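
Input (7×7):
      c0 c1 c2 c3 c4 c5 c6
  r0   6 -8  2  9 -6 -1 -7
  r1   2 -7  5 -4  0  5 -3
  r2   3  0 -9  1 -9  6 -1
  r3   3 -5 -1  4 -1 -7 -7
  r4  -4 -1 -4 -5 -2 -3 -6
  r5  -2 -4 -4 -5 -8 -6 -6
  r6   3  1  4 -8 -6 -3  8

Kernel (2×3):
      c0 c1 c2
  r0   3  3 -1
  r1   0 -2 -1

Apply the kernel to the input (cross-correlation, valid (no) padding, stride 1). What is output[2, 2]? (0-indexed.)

The receptive field on the input at this output position is [-9 1 -9 / -1 4 -1]. Elementwise product with the kernel and sum: -9·3 + 1·3 + -9·-1 + 4·-2 + -1·-1.

-22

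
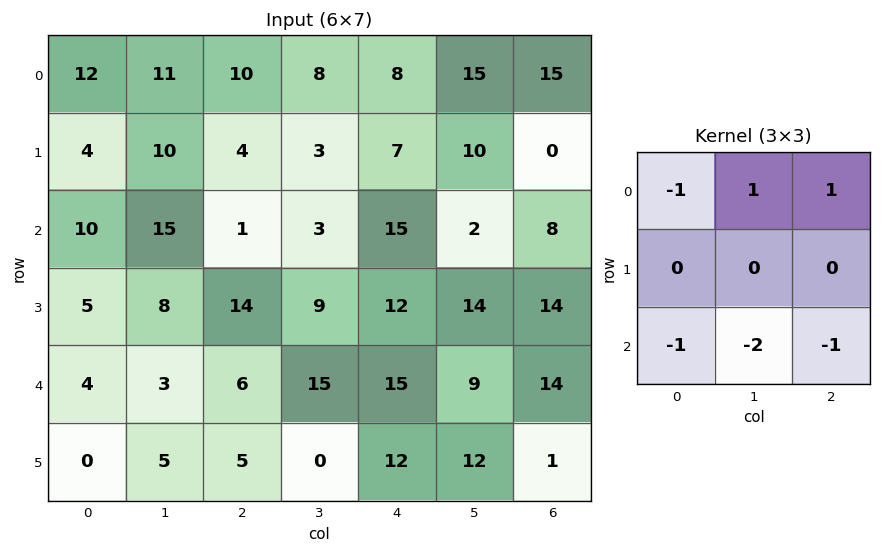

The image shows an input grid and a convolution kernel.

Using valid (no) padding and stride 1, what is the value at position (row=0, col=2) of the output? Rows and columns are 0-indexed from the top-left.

-16

The receptive field on the input at this output position is [10 8 8 / 4 3 7 / 1 3 15]. Elementwise product with the kernel and sum: 10·-1 + 8·1 + 8·1 + 1·-1 + 3·-2 + 15·-1.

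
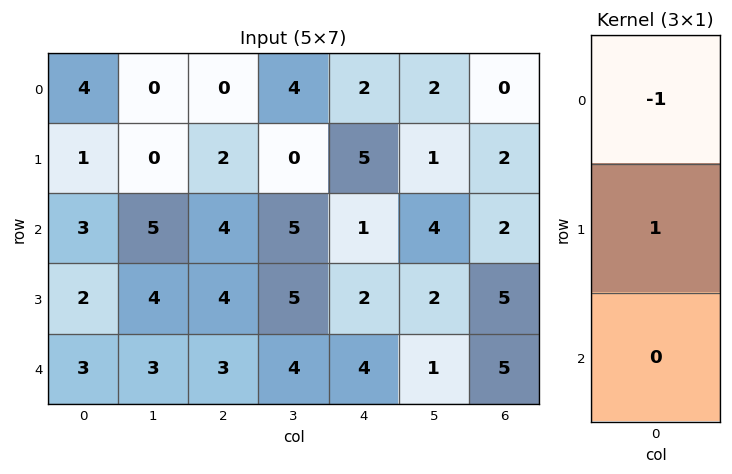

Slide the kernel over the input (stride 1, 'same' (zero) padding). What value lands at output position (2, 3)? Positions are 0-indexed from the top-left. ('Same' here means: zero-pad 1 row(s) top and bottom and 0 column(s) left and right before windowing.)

5

The receptive field on the zero-padded input at this output position is [0 / 5 / 5]. Elementwise product with the kernel and sum: 0·-1 + 5·1.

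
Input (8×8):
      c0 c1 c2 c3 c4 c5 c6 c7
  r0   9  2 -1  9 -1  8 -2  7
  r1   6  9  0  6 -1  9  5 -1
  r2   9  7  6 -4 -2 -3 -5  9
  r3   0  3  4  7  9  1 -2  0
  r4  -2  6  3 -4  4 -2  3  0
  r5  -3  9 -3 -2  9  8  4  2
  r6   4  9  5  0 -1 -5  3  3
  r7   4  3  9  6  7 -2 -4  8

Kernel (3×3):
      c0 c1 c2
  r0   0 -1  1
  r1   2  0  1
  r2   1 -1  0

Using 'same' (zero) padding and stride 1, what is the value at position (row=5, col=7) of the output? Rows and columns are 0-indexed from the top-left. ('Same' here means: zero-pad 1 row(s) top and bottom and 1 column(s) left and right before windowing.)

8

The receptive field on the zero-padded input at this output position is [3 0 0 / 4 2 0 / 3 3 0]. Elementwise product with the kernel and sum: 0·-1 + 0·1 + 4·2 + 0·1 + 3·1 + 3·-1.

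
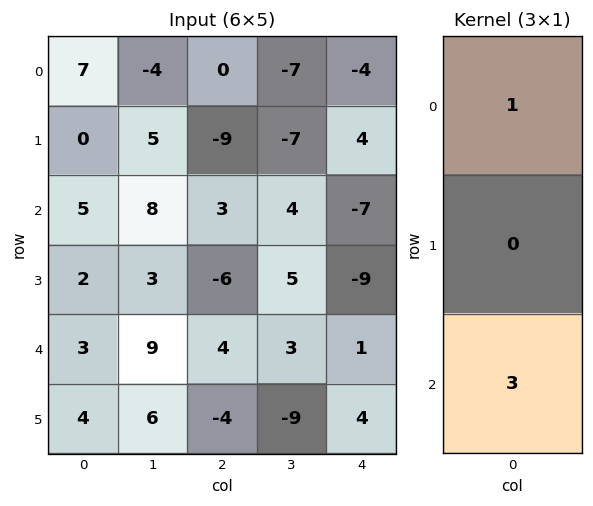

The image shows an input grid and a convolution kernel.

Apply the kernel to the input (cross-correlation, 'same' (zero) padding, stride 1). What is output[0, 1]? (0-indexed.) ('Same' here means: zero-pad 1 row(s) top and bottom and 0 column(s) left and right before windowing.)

15

The receptive field on the zero-padded input at this output position is [0 / -4 / 5]. Elementwise product with the kernel and sum: 0·1 + 5·3.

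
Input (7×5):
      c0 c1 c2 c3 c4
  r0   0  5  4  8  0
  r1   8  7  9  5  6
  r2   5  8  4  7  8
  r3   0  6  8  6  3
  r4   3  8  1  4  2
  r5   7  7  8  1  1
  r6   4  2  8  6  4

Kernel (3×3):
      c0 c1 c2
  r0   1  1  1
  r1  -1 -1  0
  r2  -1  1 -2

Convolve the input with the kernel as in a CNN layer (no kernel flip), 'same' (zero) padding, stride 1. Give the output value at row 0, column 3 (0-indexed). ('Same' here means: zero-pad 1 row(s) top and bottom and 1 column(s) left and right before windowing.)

-28

The receptive field on the zero-padded input at this output position is [0 0 0 / 4 8 0 / 9 5 6]. Elementwise product with the kernel and sum: 0·1 + 0·1 + 0·1 + 4·-1 + 8·-1 + 9·-1 + 5·1 + 6·-2.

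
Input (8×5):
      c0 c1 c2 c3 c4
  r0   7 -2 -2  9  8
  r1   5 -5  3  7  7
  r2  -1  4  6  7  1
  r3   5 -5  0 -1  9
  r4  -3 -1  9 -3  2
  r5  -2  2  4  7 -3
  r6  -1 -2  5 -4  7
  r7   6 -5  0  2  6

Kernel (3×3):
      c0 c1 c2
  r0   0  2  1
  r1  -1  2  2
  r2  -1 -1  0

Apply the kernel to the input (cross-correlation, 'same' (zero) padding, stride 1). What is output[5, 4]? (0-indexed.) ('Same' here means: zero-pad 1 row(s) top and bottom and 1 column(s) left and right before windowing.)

The receptive field on the zero-padded input at this output position is [-3 2 0 / 7 -3 0 / -4 7 0]. Elementwise product with the kernel and sum: 2·2 + 0·1 + 7·-1 + -3·2 + 0·2 + -4·-1 + 7·-1.

-12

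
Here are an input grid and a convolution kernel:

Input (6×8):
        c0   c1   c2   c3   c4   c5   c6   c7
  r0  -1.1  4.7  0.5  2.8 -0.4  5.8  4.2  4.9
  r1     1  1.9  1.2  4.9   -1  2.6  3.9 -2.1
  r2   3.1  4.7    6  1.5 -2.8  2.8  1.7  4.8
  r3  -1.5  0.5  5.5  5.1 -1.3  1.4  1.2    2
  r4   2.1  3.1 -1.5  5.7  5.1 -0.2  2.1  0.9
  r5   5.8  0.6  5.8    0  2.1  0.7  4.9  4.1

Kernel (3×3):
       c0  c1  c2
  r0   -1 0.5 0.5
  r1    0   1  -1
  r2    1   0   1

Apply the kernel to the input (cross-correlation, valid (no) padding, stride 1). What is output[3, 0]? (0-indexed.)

20.7

The receptive field on the input at this output position is [-1.5 0.5 5.5 / 2.1 3.1 -1.5 / 5.8 0.6 5.8]. Elementwise product with the kernel and sum: -1.5·-1 + 0.5·0.5 + 5.5·0.5 + 3.1·1 + -1.5·-1 + 5.8·1 + 5.8·1.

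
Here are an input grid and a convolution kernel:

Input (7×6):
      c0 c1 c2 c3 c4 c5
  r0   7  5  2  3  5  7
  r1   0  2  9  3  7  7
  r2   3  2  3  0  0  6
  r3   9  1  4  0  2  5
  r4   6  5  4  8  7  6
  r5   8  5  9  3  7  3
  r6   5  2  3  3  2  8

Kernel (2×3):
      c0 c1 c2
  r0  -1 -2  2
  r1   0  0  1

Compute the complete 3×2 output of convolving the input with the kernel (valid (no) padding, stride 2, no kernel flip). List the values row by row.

-4 9
3 -1
1 1

Output[0,0]: The receptive field on the input at this output position is [7 5 2 / 0 2 9]. Elementwise product with the kernel and sum: 7·-1 + 5·-2 + 2·2 + 9·1.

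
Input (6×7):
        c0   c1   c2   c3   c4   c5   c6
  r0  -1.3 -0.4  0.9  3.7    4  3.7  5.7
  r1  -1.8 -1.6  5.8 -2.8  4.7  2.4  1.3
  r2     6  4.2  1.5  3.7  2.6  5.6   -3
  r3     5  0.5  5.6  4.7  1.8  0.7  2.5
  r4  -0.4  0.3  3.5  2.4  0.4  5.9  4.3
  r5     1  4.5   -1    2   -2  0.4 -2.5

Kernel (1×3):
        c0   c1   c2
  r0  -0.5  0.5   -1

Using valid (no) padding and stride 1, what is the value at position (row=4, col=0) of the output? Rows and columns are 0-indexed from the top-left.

The receptive field on the input at this output position is [-0.4 0.3 3.5]. Elementwise product with the kernel and sum: -0.4·-0.5 + 0.3·0.5 + 3.5·-1.

-3.15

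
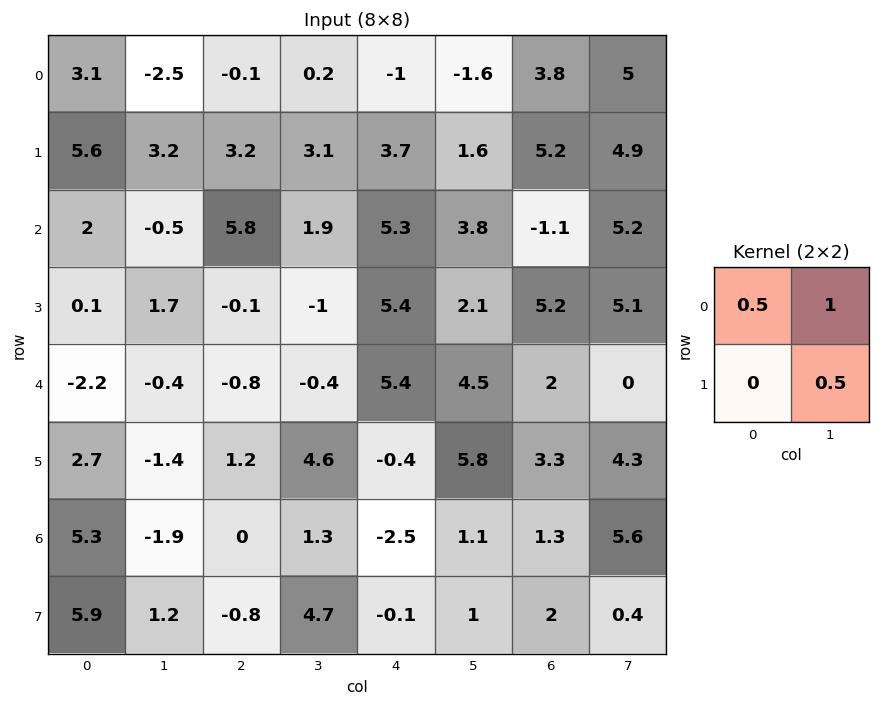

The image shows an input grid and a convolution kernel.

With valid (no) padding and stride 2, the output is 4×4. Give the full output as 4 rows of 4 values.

0.65 1.7 -1.3 9.35
1.35 4.3 7.5 7.2
-2.2 1.5 10.1 3.15
1.35 3.65 0.35 6.45

Output[0,0]: The receptive field on the input at this output position is [3.1 -2.5 / 5.6 3.2]. Elementwise product with the kernel and sum: 3.1·0.5 + -2.5·1 + 3.2·0.5.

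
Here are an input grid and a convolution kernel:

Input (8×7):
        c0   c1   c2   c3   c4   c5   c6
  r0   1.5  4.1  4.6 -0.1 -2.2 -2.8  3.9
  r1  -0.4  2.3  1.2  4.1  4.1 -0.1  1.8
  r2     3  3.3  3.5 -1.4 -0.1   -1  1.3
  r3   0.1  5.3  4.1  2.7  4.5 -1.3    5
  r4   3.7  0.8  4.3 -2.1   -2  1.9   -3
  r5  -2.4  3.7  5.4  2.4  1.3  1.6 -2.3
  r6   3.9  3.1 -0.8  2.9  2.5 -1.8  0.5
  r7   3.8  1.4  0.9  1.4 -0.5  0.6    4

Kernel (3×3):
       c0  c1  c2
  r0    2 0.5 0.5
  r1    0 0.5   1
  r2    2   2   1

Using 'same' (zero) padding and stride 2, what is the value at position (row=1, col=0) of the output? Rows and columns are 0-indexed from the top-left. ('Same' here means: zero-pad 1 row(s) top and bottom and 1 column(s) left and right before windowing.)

The receptive field on the zero-padded input at this output position is [0 -0.4 2.3 / 0 3 3.3 / 0 0.1 5.3]. Elementwise product with the kernel and sum: 0·2 + -0.4·0.5 + 2.3·0.5 + 3·0.5 + 3.3·1 + 0·2 + 0.1·2 + 5.3·1.

11.25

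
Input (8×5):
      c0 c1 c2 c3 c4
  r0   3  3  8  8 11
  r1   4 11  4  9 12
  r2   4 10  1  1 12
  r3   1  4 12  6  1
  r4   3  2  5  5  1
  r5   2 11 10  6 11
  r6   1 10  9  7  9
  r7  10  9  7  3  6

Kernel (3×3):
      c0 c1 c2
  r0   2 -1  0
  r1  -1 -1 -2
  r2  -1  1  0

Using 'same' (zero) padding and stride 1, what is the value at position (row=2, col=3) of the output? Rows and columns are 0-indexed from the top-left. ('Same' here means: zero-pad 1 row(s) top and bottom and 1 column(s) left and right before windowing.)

-33

The receptive field on the zero-padded input at this output position is [4 9 12 / 1 1 12 / 12 6 1]. Elementwise product with the kernel and sum: 4·2 + 9·-1 + 1·-1 + 1·-1 + 12·-2 + 12·-1 + 6·1.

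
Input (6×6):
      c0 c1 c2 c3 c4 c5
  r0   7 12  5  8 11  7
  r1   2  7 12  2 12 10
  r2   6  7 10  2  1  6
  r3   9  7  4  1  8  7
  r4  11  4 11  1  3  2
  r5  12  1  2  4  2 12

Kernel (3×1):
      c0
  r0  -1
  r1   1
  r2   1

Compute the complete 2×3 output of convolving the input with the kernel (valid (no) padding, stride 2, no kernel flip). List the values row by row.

Output[0,0]: The receptive field on the input at this output position is [7 / 2 / 6]. Elementwise product with the kernel and sum: 7·-1 + 2·1 + 6·1.
Output[0,1]: The receptive field on the input at this output position is [5 / 12 / 10]. Elementwise product with the kernel and sum: 5·-1 + 12·1 + 10·1.

1 17 2
14 5 10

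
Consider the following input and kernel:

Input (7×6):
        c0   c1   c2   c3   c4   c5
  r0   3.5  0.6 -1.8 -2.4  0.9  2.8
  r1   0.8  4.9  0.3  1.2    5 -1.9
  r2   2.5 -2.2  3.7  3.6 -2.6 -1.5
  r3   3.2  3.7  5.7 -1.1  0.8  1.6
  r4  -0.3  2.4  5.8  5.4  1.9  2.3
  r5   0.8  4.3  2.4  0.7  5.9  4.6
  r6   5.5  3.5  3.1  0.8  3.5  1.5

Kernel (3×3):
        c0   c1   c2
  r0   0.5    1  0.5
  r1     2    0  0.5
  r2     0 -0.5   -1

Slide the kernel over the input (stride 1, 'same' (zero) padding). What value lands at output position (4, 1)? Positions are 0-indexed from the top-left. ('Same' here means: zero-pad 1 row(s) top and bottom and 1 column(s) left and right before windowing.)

The receptive field on the zero-padded input at this output position is [3.2 3.7 5.7 / -0.3 2.4 5.8 / 0.8 4.3 2.4]. Elementwise product with the kernel and sum: 3.2·0.5 + 3.7·1 + 5.7·0.5 + -0.3·2 + 5.8·0.5 + 4.3·-0.5 + 2.4·-1.

5.9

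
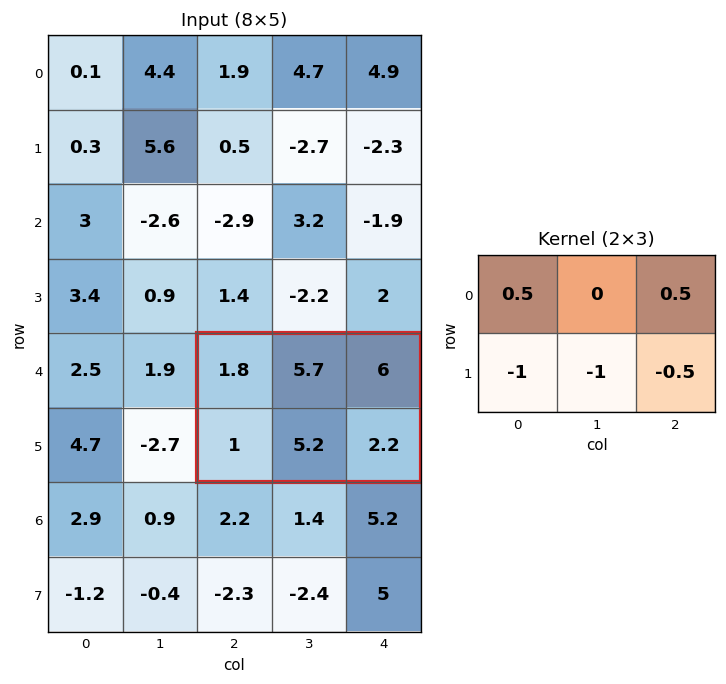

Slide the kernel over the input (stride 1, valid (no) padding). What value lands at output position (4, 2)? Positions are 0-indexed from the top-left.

The receptive field on the input at this output position is [1.8 5.7 6 / 1 5.2 2.2]. Elementwise product with the kernel and sum: 1.8·0.5 + 6·0.5 + 1·-1 + 5.2·-1 + 2.2·-0.5.

-3.4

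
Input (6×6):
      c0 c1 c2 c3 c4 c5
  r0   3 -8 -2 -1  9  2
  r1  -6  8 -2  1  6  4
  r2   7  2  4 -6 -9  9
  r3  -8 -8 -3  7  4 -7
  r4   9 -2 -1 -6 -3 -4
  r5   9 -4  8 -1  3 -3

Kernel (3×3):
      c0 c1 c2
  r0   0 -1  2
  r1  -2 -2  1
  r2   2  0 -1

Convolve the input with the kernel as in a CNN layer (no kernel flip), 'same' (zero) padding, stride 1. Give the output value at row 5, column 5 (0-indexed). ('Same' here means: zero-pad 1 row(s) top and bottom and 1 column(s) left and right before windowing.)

The receptive field on the zero-padded input at this output position is [-3 -4 0 / 3 -3 0 / 0 0 0]. Elementwise product with the kernel and sum: -4·-1 + 0·2 + 3·-2 + -3·-2 + 0·1 + 0·2 + 0·-1.

4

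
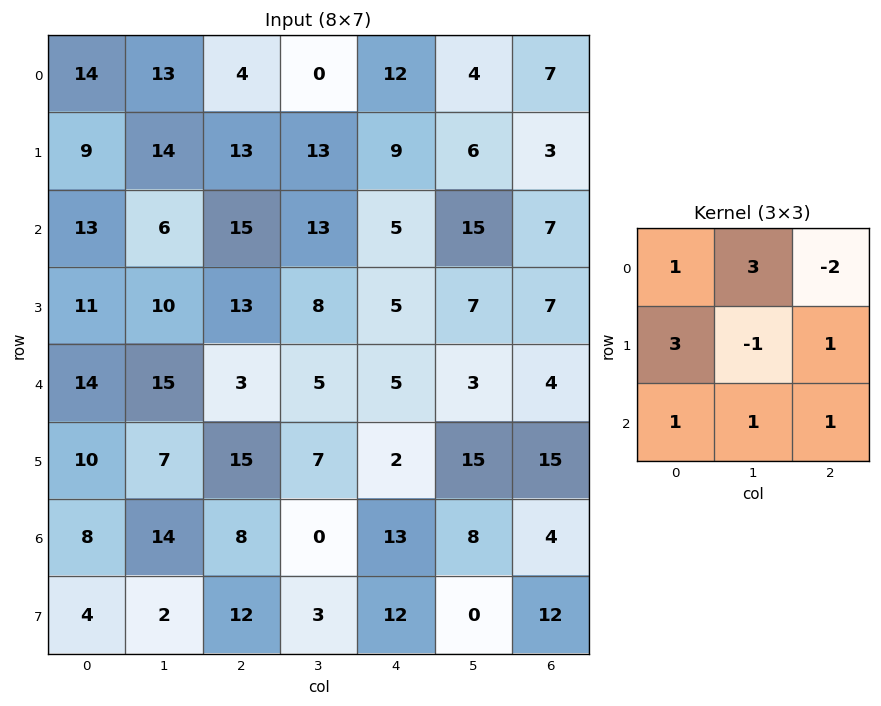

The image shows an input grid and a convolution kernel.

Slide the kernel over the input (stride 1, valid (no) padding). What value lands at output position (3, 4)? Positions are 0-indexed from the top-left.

60

The receptive field on the input at this output position is [5 7 7 / 5 3 4 / 2 15 15]. Elementwise product with the kernel and sum: 5·1 + 7·3 + 7·-2 + 5·3 + 3·-1 + 4·1 + 2·1 + 15·1 + 15·1.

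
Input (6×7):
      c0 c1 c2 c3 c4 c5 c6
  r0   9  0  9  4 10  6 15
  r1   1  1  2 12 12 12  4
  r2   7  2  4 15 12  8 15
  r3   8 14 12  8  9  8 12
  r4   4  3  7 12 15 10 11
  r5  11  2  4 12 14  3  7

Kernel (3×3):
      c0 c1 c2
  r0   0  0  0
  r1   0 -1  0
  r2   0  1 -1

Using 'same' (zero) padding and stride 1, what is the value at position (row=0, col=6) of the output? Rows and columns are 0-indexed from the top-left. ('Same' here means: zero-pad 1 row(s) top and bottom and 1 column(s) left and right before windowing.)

-11

The receptive field on the zero-padded input at this output position is [0 0 0 / 6 15 0 / 12 4 0]. Elementwise product with the kernel and sum: 15·-1 + 4·1 + 0·-1.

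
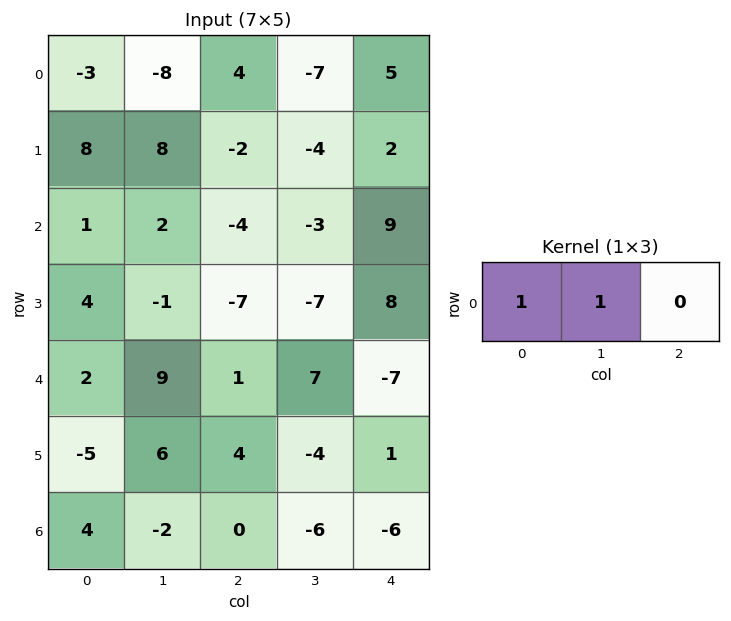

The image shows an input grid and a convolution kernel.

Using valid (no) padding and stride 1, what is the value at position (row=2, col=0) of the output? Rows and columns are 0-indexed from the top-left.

The receptive field on the input at this output position is [1 2 -4]. Elementwise product with the kernel and sum: 1·1 + 2·1.

3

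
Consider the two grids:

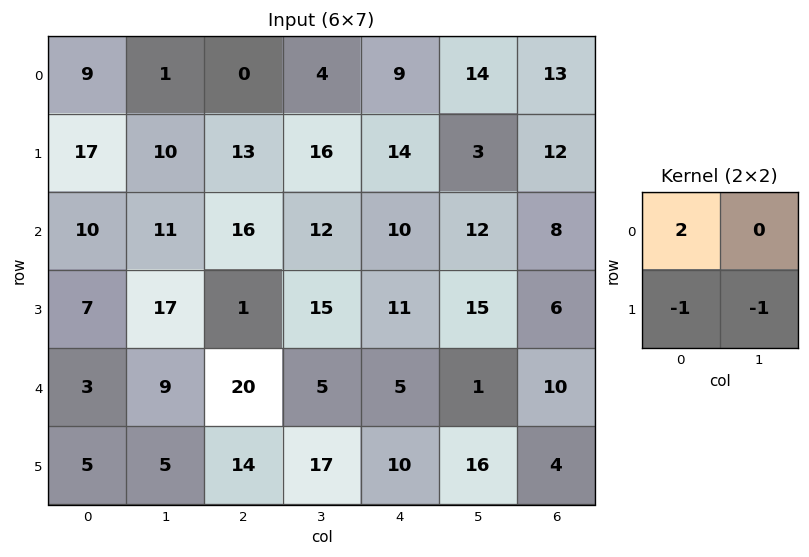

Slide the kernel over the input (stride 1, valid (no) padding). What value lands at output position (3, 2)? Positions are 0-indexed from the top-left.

-23

The receptive field on the input at this output position is [1 15 / 20 5]. Elementwise product with the kernel and sum: 1·2 + 20·-1 + 5·-1.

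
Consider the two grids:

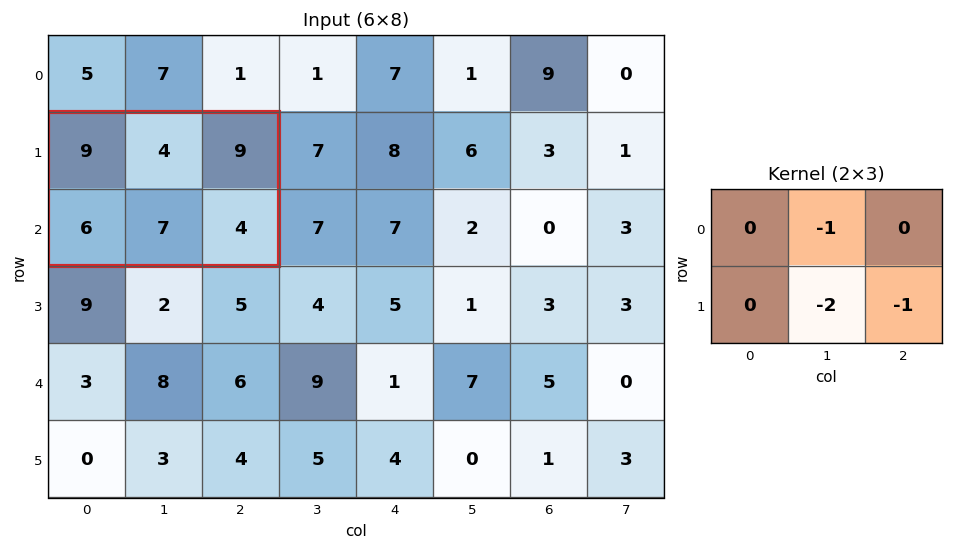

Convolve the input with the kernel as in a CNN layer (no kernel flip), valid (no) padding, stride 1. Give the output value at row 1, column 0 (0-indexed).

The receptive field on the input at this output position is [9 4 9 / 6 7 4]. Elementwise product with the kernel and sum: 4·-1 + 7·-2 + 4·-1.

-22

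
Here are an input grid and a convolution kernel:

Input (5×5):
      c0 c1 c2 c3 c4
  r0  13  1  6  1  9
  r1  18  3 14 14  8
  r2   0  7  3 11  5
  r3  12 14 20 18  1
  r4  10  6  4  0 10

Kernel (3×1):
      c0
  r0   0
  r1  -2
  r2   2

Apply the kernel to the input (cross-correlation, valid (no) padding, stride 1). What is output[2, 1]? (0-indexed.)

-16

The receptive field on the input at this output position is [7 / 14 / 6]. Elementwise product with the kernel and sum: 14·-2 + 6·2.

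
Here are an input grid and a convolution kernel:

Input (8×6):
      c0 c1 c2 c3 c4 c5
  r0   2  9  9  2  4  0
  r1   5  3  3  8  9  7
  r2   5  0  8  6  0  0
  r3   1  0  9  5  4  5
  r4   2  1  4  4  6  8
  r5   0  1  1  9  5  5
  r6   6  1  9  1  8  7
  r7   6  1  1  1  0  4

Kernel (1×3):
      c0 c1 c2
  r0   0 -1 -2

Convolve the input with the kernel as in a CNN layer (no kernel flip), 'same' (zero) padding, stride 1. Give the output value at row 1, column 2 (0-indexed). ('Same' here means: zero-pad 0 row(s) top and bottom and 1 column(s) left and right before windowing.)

The receptive field on the zero-padded input at this output position is [3 3 8]. Elementwise product with the kernel and sum: 3·-1 + 8·-2.

-19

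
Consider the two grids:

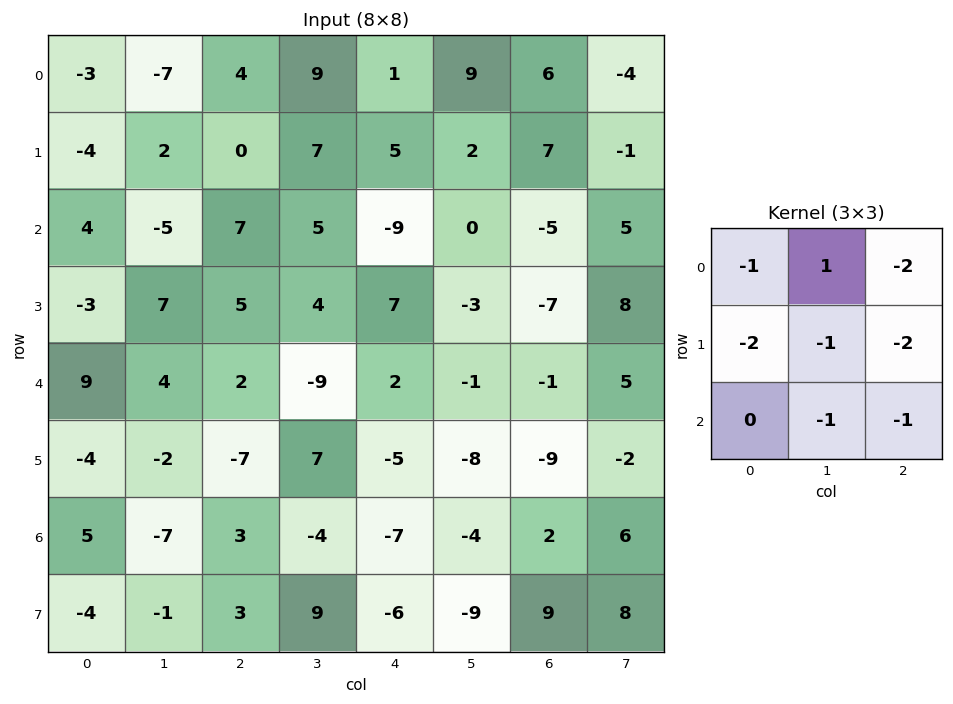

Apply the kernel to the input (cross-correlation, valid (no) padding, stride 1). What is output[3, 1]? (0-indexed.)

The receptive field on the input at this output position is [7 5 4 / 4 2 -9 / -2 -7 7]. Elementwise product with the kernel and sum: 7·-1 + 5·1 + 4·-2 + 4·-2 + 2·-1 + -9·-2 + -7·-1 + 7·-1.

-2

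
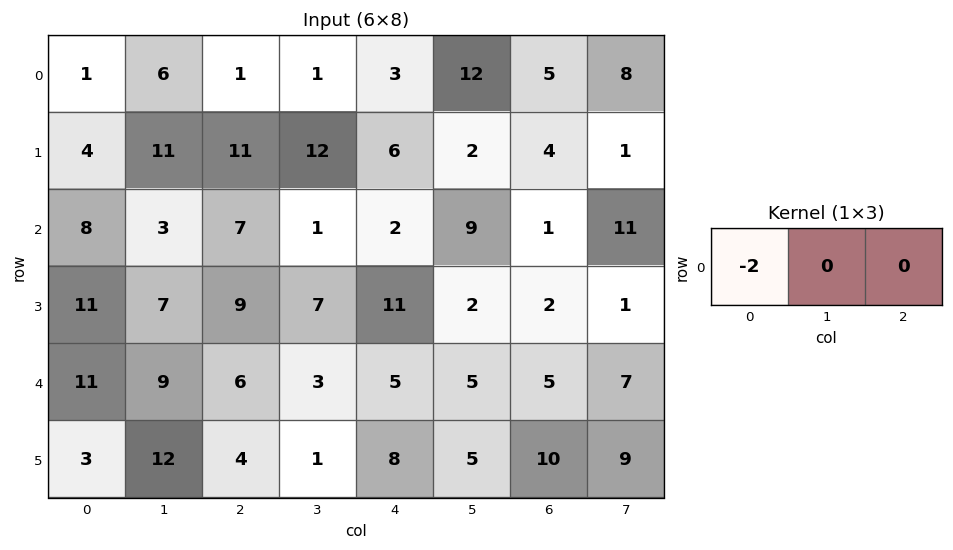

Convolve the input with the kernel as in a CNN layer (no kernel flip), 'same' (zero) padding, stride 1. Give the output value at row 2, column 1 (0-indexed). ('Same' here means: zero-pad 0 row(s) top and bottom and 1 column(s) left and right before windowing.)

-16

The receptive field on the zero-padded input at this output position is [8 3 7]. Elementwise product with the kernel and sum: 8·-2.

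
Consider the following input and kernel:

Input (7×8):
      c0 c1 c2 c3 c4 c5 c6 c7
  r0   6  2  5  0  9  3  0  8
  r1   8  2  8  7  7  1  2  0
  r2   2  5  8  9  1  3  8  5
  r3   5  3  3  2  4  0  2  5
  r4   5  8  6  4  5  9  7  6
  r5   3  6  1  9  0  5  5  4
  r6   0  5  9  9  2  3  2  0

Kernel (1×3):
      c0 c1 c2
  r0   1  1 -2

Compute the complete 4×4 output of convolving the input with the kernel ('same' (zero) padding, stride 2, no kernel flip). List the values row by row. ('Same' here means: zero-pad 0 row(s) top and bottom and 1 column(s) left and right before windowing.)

Output[0,0]: The receptive field on the zero-padded input at this output position is [0 6 2]. Elementwise product with the kernel and sum: 0·1 + 6·1 + 2·-2.

2 7 3 -13
-8 -5 4 1
-11 6 -9 4
-10 -4 5 5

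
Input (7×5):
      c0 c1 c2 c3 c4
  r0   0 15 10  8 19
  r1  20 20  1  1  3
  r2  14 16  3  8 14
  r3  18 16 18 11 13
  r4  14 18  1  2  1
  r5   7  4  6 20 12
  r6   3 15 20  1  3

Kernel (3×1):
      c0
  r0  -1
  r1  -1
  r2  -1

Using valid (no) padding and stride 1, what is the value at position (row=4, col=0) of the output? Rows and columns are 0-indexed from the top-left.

The receptive field on the input at this output position is [14 / 7 / 3]. Elementwise product with the kernel and sum: 14·-1 + 7·-1 + 3·-1.

-24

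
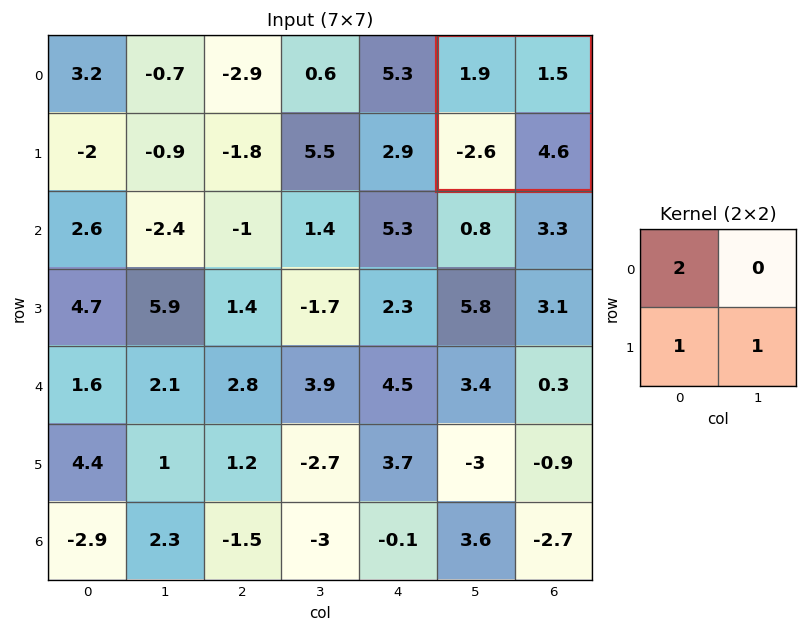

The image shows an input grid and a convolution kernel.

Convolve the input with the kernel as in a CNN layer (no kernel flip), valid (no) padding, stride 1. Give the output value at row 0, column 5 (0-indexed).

The receptive field on the input at this output position is [1.9 1.5 / -2.6 4.6]. Elementwise product with the kernel and sum: 1.9·2 + -2.6·1 + 4.6·1.

5.8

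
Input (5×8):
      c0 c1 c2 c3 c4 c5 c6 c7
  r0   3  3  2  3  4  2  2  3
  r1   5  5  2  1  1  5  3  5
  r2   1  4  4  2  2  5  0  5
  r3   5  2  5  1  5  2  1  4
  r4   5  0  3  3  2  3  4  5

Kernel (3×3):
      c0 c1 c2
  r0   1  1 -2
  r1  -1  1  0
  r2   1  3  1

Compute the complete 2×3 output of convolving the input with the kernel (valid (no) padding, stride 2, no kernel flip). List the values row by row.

19 8 23
2 12 19

Output[0,0]: The receptive field on the input at this output position is [3 3 2 / 5 5 2 / 1 4 4]. Elementwise product with the kernel and sum: 3·1 + 3·1 + 2·-2 + 5·-1 + 5·1 + 1·1 + 4·3 + 4·1.
Output[0,1]: The receptive field on the input at this output position is [2 3 4 / 2 1 1 / 4 2 2]. Elementwise product with the kernel and sum: 2·1 + 3·1 + 4·-2 + 2·-1 + 1·1 + 4·1 + 2·3 + 2·1.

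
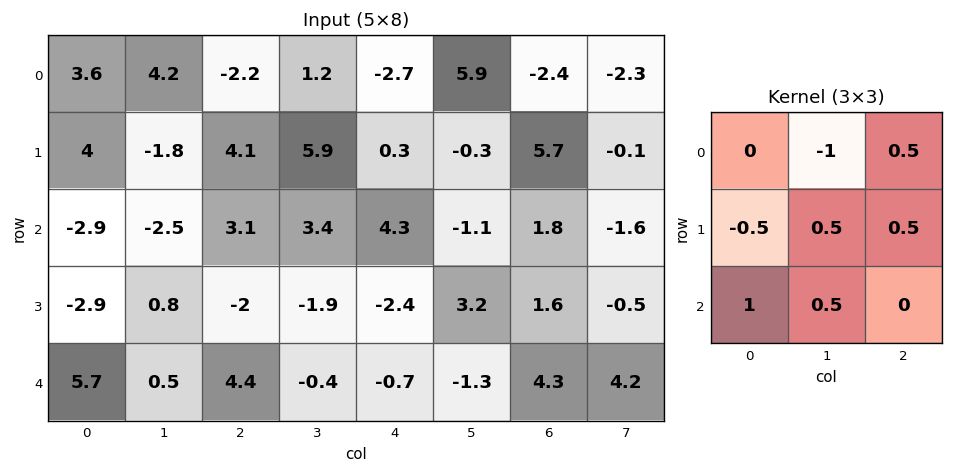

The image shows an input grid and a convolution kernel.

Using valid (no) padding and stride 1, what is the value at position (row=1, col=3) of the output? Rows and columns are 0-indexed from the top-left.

-3.65

The receptive field on the input at this output position is [5.9 0.3 -0.3 / 3.4 4.3 -1.1 / -1.9 -2.4 3.2]. Elementwise product with the kernel and sum: 0.3·-1 + -0.3·0.5 + 3.4·-0.5 + 4.3·0.5 + -1.1·0.5 + -1.9·1 + -2.4·0.5.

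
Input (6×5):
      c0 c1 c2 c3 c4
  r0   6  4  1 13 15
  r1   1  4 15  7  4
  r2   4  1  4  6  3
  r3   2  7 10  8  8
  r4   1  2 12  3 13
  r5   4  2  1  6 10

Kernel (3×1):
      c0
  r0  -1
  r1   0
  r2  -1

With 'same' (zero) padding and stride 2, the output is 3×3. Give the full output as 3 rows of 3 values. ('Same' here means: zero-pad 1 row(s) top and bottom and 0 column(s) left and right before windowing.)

Output[0,0]: The receptive field on the zero-padded input at this output position is [0 / 6 / 1]. Elementwise product with the kernel and sum: 0·-1 + 1·-1.

-1 -15 -4
-3 -25 -12
-6 -11 -18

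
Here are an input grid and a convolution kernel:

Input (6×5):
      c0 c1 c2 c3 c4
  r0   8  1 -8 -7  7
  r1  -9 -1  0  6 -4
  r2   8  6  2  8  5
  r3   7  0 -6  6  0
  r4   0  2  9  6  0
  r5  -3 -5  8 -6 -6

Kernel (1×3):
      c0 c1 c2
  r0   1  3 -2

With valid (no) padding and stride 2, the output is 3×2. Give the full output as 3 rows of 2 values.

27 -43
22 16
-12 27

Output[0,0]: The receptive field on the input at this output position is [8 1 -8]. Elementwise product with the kernel and sum: 8·1 + 1·3 + -8·-2.
Output[0,1]: The receptive field on the input at this output position is [-8 -7 7]. Elementwise product with the kernel and sum: -8·1 + -7·3 + 7·-2.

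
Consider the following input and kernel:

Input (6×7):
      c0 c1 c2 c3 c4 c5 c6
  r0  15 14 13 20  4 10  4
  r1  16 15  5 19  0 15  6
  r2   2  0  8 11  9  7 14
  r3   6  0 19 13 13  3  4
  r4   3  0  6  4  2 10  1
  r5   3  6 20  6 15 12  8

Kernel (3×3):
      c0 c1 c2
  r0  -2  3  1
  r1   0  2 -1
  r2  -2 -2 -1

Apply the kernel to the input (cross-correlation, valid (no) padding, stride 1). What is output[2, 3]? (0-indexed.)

13

The receptive field on the input at this output position is [11 9 7 / 13 13 3 / 4 2 10]. Elementwise product with the kernel and sum: 11·-2 + 9·3 + 7·1 + 13·2 + 3·-1 + 4·-2 + 2·-2 + 10·-1.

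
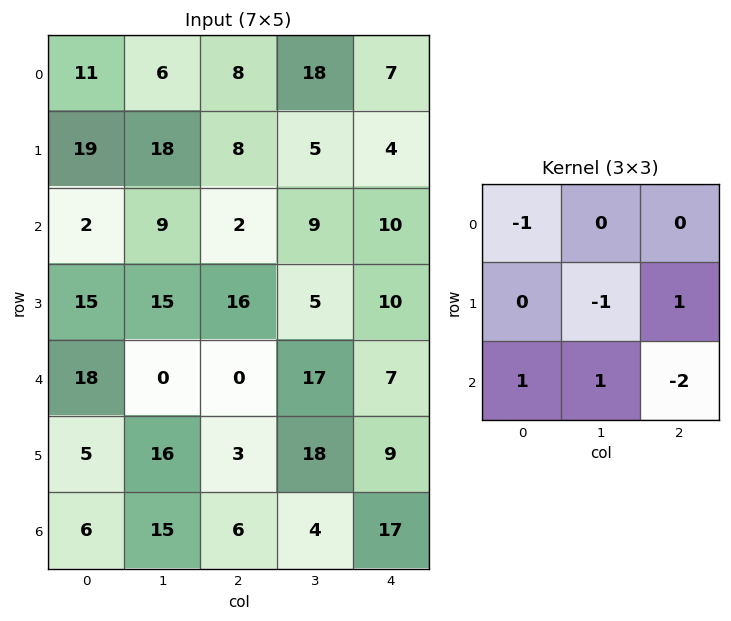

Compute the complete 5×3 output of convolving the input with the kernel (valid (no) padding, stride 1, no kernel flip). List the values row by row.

-14 -16 -18
-28 10 -6
17 -54 6
0 -15 -23
-22 28 -33

Output[0,0]: The receptive field on the input at this output position is [11 6 8 / 19 18 8 / 2 9 2]. Elementwise product with the kernel and sum: 11·-1 + 18·-1 + 8·1 + 2·1 + 9·1 + 2·-2.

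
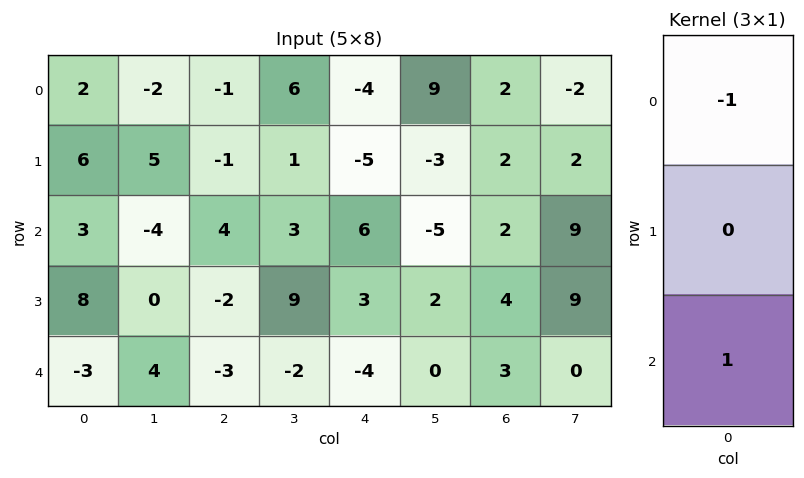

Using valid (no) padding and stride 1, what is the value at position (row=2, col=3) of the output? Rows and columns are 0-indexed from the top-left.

The receptive field on the input at this output position is [3 / 9 / -2]. Elementwise product with the kernel and sum: 3·-1 + -2·1.

-5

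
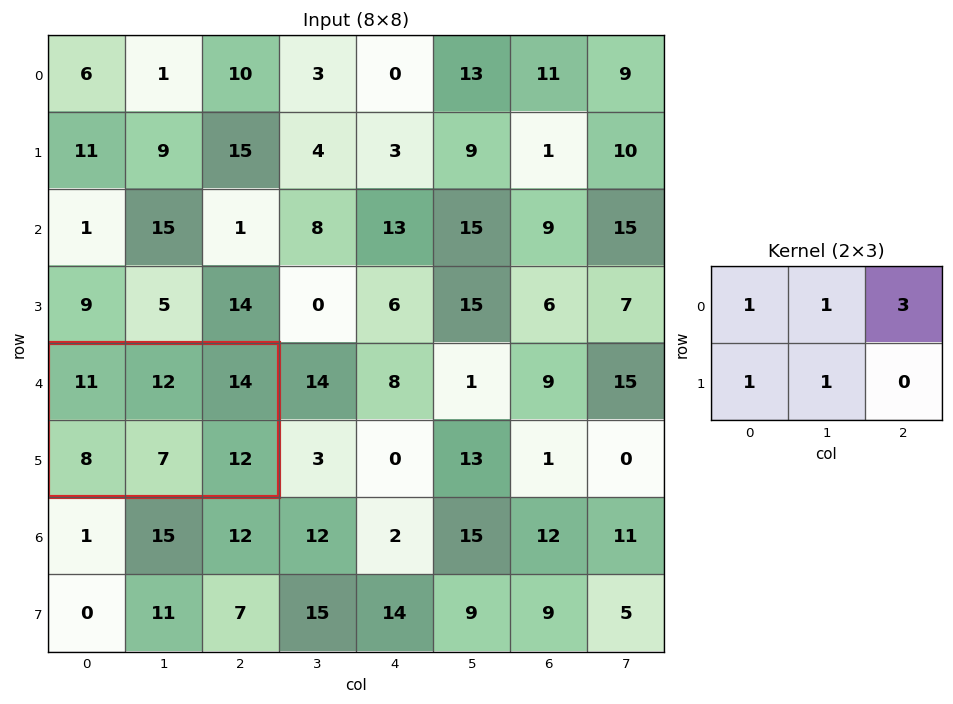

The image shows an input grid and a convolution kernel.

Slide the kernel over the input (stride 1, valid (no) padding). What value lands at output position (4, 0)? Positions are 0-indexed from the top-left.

80

The receptive field on the input at this output position is [11 12 14 / 8 7 12]. Elementwise product with the kernel and sum: 11·1 + 12·1 + 14·3 + 8·1 + 7·1.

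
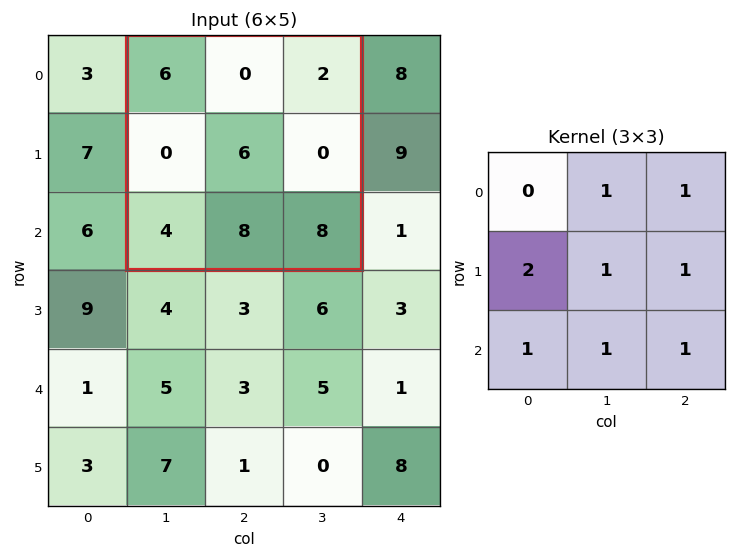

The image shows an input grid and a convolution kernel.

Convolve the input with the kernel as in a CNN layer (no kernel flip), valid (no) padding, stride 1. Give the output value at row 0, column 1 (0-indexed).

28

The receptive field on the input at this output position is [6 0 2 / 0 6 0 / 4 8 8]. Elementwise product with the kernel and sum: 0·1 + 2·1 + 0·2 + 6·1 + 0·1 + 4·1 + 8·1 + 8·1.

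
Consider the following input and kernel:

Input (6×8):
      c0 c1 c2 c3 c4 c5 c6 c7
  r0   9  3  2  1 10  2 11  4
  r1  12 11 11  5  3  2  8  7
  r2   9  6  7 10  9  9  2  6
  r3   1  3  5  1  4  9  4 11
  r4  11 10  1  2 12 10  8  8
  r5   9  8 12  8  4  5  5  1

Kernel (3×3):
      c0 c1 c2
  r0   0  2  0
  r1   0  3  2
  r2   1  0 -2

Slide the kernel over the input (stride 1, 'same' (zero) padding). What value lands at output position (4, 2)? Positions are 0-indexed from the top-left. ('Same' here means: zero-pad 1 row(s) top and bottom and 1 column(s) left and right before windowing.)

The receptive field on the zero-padded input at this output position is [3 5 1 / 10 1 2 / 8 12 8]. Elementwise product with the kernel and sum: 5·2 + 1·3 + 2·2 + 8·1 + 8·-2.

9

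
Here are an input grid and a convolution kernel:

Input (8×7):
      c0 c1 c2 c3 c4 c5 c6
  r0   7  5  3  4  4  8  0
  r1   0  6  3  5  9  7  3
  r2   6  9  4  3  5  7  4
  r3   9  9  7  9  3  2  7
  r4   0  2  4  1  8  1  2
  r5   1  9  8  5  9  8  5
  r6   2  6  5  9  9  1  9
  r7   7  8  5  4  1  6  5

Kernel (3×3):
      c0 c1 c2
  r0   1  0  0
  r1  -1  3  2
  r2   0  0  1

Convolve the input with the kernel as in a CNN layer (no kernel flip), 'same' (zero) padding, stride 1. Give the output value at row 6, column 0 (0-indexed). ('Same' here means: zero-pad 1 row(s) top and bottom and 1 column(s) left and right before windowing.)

The receptive field on the zero-padded input at this output position is [0 1 9 / 0 2 6 / 0 7 8]. Elementwise product with the kernel and sum: 0·1 + 0·-1 + 2·3 + 6·2 + 8·1.

26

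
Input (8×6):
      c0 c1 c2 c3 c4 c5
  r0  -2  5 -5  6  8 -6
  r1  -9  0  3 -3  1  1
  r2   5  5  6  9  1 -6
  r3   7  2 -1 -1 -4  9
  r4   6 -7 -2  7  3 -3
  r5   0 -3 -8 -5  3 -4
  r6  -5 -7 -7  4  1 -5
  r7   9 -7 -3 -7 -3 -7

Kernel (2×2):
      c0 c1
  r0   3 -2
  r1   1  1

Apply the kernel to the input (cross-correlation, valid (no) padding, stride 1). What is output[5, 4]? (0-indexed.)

13

The receptive field on the input at this output position is [3 -4 / 1 -5]. Elementwise product with the kernel and sum: 3·3 + -4·-2 + 1·1 + -5·1.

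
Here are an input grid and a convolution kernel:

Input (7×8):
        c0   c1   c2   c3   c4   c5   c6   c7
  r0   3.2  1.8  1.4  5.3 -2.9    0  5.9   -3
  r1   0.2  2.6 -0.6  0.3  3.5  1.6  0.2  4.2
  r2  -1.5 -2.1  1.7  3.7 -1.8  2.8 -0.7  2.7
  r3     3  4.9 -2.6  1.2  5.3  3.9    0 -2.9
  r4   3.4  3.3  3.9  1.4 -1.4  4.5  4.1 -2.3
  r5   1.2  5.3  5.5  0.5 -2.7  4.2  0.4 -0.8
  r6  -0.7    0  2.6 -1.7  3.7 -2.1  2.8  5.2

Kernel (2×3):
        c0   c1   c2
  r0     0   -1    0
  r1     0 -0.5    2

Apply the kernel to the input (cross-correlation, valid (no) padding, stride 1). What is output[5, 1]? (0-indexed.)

-10.2

The receptive field on the input at this output position is [5.3 5.5 0.5 / 0 2.6 -1.7]. Elementwise product with the kernel and sum: 5.5·-1 + 2.6·-0.5 + -1.7·2.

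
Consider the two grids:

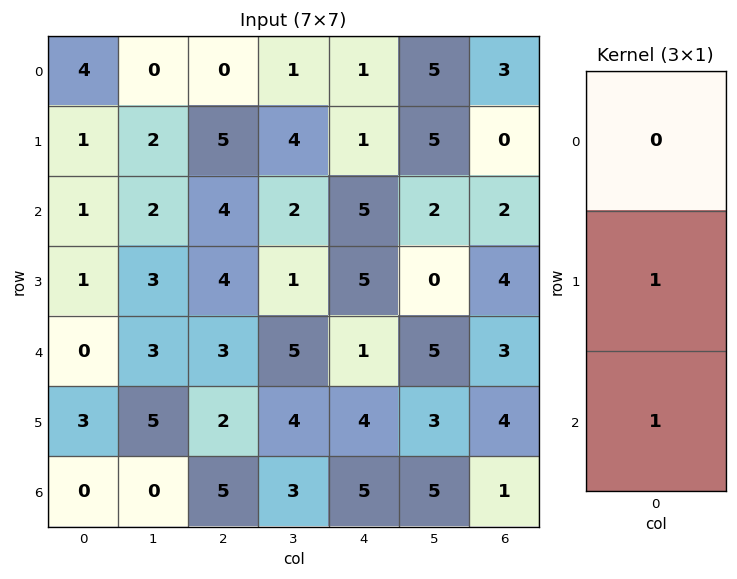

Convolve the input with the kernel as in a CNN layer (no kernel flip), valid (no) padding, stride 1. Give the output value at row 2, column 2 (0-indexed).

The receptive field on the input at this output position is [4 / 4 / 3]. Elementwise product with the kernel and sum: 4·1 + 3·1.

7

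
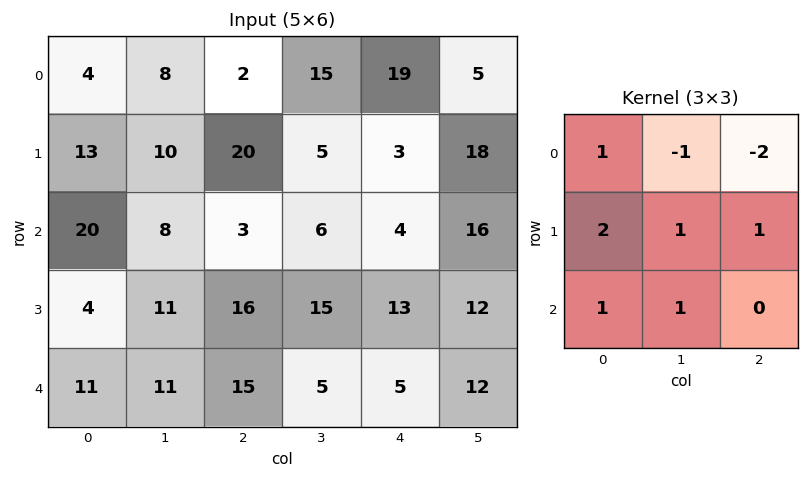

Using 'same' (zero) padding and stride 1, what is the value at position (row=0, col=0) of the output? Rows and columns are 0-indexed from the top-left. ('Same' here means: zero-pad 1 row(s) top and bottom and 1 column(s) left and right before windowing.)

25

The receptive field on the zero-padded input at this output position is [0 0 0 / 0 4 8 / 0 13 10]. Elementwise product with the kernel and sum: 0·1 + 0·-1 + 0·-2 + 0·2 + 4·1 + 8·1 + 0·1 + 13·1.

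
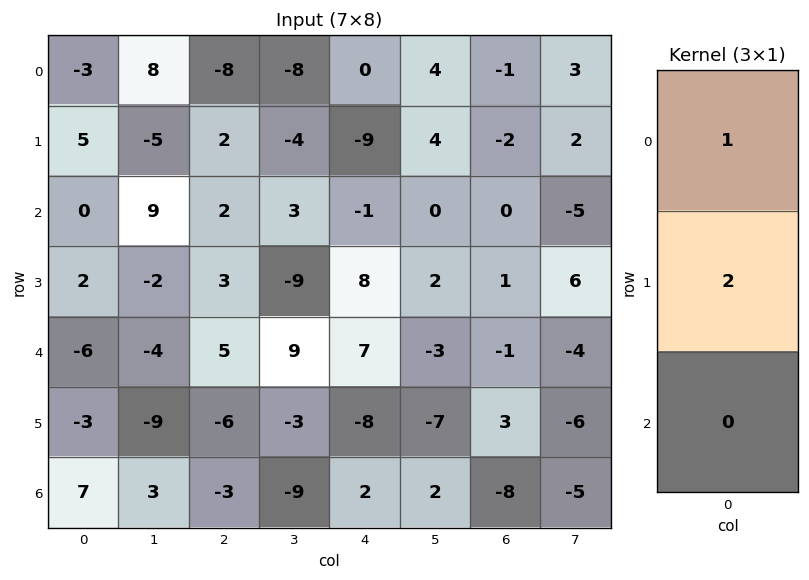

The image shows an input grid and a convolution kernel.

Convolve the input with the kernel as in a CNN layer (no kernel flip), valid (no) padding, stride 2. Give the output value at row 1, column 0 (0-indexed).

4

The receptive field on the input at this output position is [0 / 2 / -6]. Elementwise product with the kernel and sum: 0·1 + 2·2.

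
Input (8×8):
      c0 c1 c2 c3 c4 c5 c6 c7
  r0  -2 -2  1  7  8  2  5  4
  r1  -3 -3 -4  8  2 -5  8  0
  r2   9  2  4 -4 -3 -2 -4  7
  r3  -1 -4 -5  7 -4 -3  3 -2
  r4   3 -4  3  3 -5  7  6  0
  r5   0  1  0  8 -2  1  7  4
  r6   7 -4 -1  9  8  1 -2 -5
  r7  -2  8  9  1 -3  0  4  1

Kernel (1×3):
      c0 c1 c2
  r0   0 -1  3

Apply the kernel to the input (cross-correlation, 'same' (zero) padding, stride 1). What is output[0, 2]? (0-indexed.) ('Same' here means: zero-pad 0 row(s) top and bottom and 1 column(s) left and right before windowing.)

The receptive field on the zero-padded input at this output position is [-2 1 7]. Elementwise product with the kernel and sum: 1·-1 + 7·3.

20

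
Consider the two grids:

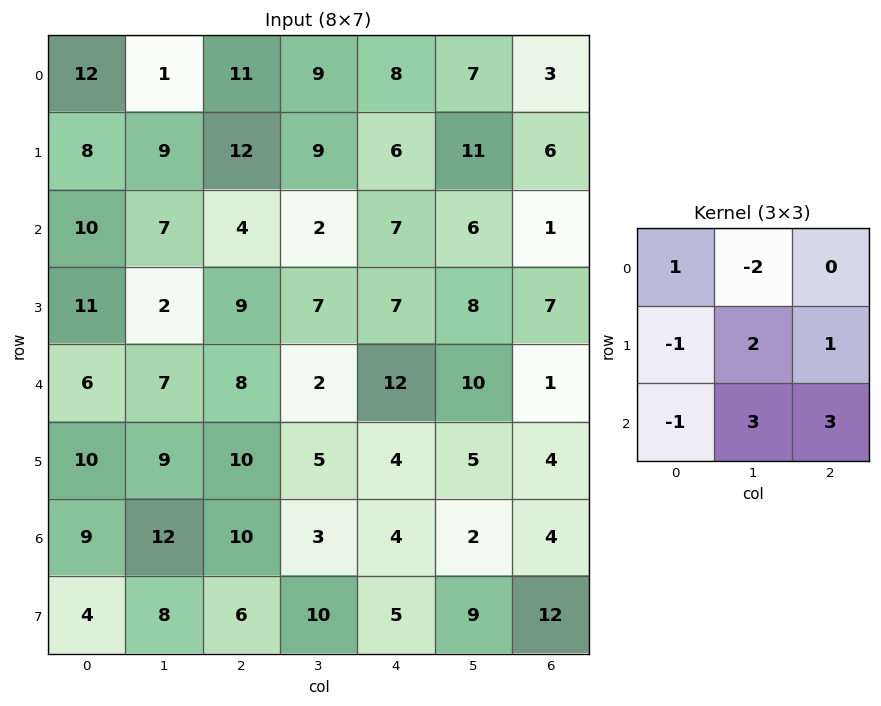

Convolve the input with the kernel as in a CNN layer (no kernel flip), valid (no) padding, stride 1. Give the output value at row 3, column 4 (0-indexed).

The receptive field on the input at this output position is [7 8 7 / 12 10 1 / 4 5 4]. Elementwise product with the kernel and sum: 7·1 + 8·-2 + 12·-1 + 10·2 + 1·1 + 4·-1 + 5·3 + 4·3.

23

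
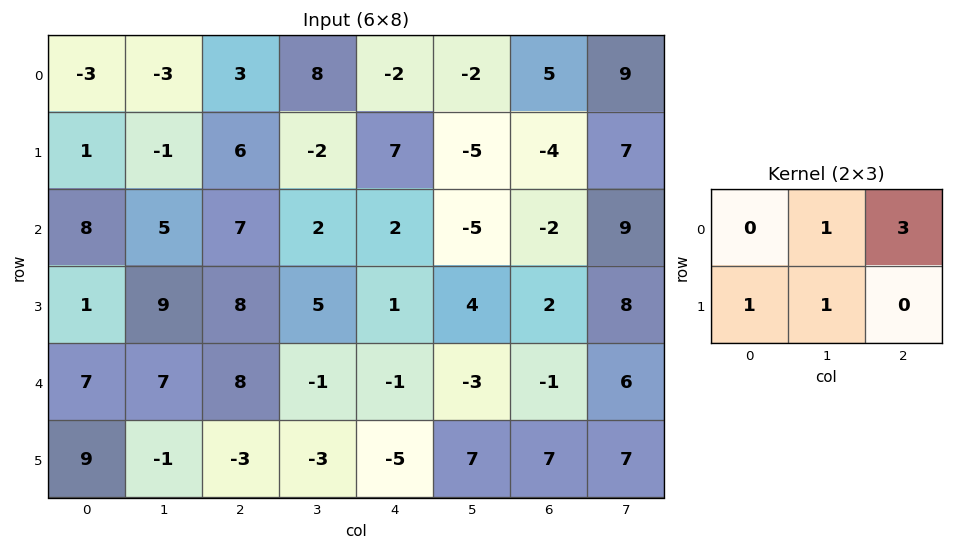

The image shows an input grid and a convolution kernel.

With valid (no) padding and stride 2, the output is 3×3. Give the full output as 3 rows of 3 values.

Output[0,0]: The receptive field on the input at this output position is [-3 -3 3 / 1 -1 6]. Elementwise product with the kernel and sum: -3·1 + 3·3 + 1·1 + -1·1.
Output[0,1]: The receptive field on the input at this output position is [3 8 -2 / 6 -2 7]. Elementwise product with the kernel and sum: 8·1 + -2·3 + 6·1 + -2·1.

6 6 15
36 21 -6
39 -10 -4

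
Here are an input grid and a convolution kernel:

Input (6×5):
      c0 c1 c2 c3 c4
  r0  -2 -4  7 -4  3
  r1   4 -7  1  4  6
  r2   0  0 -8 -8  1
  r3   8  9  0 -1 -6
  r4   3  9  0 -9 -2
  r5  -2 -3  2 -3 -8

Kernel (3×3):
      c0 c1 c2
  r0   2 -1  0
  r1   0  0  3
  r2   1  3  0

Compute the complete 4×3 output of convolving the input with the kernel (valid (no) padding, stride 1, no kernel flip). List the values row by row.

3 -27 4
26 -30 -2
30 14 -53
-4 -6 -12

Output[0,0]: The receptive field on the input at this output position is [-2 -4 7 / 4 -7 1 / 0 0 -8]. Elementwise product with the kernel and sum: -2·2 + -4·-1 + 1·3 + 0·1 + 0·3.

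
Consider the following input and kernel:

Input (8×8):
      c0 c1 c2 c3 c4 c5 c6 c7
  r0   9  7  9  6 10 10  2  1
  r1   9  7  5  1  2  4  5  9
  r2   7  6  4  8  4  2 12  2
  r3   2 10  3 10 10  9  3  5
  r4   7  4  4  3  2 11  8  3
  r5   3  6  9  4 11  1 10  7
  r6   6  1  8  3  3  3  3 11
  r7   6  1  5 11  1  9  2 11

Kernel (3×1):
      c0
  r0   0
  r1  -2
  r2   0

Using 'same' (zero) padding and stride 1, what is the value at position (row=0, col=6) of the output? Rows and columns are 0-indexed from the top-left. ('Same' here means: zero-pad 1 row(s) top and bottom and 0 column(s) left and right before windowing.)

-4

The receptive field on the zero-padded input at this output position is [0 / 2 / 5]. Elementwise product with the kernel and sum: 2·-2.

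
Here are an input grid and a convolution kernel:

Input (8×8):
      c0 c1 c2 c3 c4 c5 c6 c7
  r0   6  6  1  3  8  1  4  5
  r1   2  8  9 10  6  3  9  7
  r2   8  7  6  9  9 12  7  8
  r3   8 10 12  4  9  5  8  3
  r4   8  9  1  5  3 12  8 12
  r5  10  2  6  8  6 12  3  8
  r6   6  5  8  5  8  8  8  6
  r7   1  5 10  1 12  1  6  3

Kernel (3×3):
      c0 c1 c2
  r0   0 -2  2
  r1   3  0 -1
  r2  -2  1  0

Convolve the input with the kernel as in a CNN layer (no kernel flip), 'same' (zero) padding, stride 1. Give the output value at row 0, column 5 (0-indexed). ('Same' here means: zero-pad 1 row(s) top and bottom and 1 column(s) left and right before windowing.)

The receptive field on the zero-padded input at this output position is [0 0 0 / 8 1 4 / 6 3 9]. Elementwise product with the kernel and sum: 0·-2 + 0·2 + 8·3 + 4·-1 + 6·-2 + 3·1.

11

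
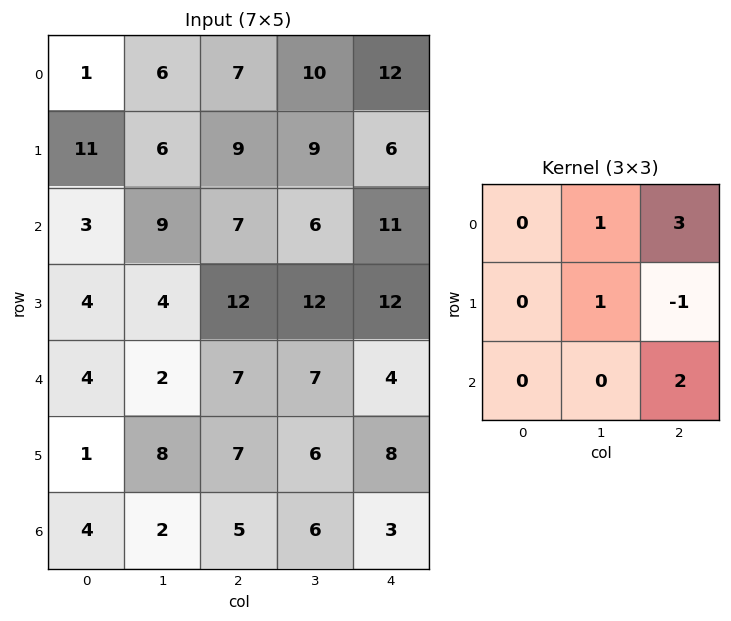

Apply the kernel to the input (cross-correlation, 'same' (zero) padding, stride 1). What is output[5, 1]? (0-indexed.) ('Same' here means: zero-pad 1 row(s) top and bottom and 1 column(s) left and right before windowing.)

The receptive field on the zero-padded input at this output position is [4 2 7 / 1 8 7 / 4 2 5]. Elementwise product with the kernel and sum: 2·1 + 7·3 + 8·1 + 7·-1 + 5·2.

34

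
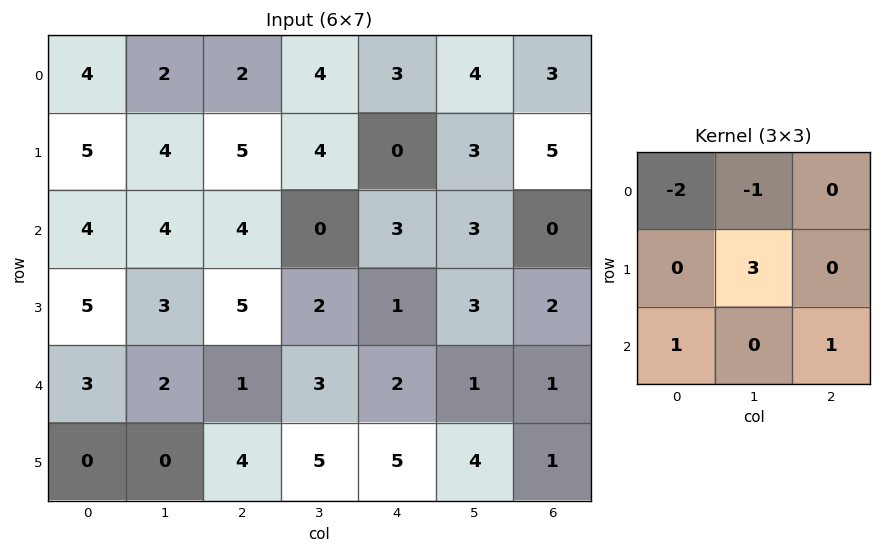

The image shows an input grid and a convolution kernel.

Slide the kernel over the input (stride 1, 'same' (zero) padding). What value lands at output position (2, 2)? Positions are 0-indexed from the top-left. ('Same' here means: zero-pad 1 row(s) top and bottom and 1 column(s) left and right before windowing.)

The receptive field on the zero-padded input at this output position is [4 5 4 / 4 4 0 / 3 5 2]. Elementwise product with the kernel and sum: 4·-2 + 5·-1 + 4·3 + 3·1 + 2·1.

4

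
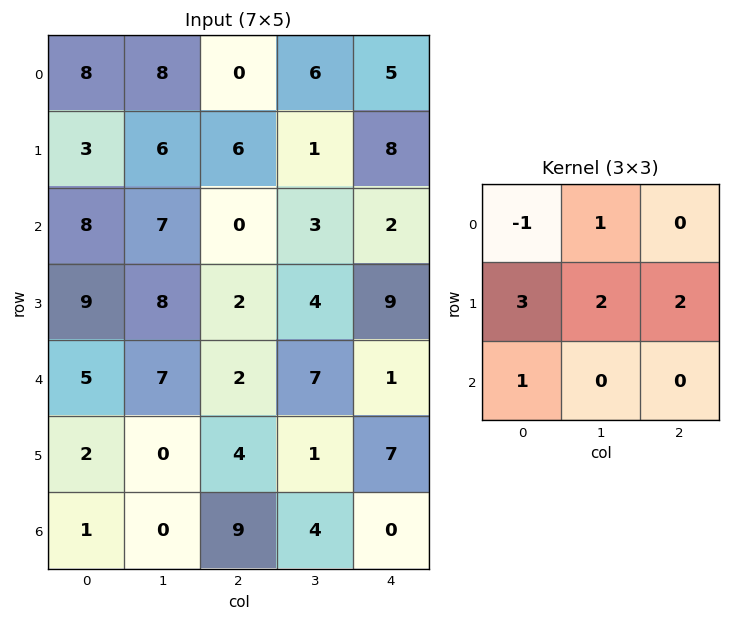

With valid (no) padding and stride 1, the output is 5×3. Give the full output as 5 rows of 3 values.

Output[0,0]: The receptive field on the input at this output position is [8 8 0 / 3 6 6 / 8 7 0]. Elementwise product with the kernel and sum: 8·-1 + 8·1 + 3·3 + 6·2 + 6·2 + 8·1.

41 31 42
50 35 7
51 36 37
34 33 28
17 5 42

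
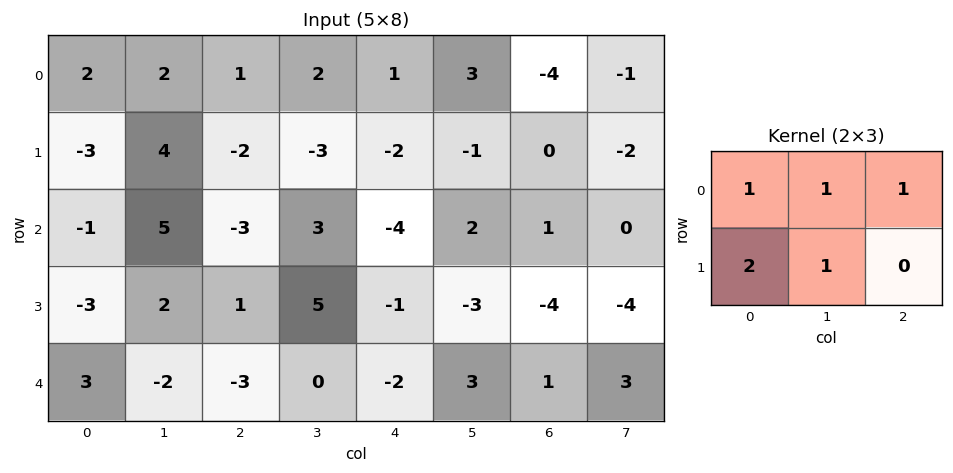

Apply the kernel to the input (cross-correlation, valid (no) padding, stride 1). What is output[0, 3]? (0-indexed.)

The receptive field on the input at this output position is [2 1 3 / -3 -2 -1]. Elementwise product with the kernel and sum: 2·1 + 1·1 + 3·1 + -3·2 + -2·1.

-2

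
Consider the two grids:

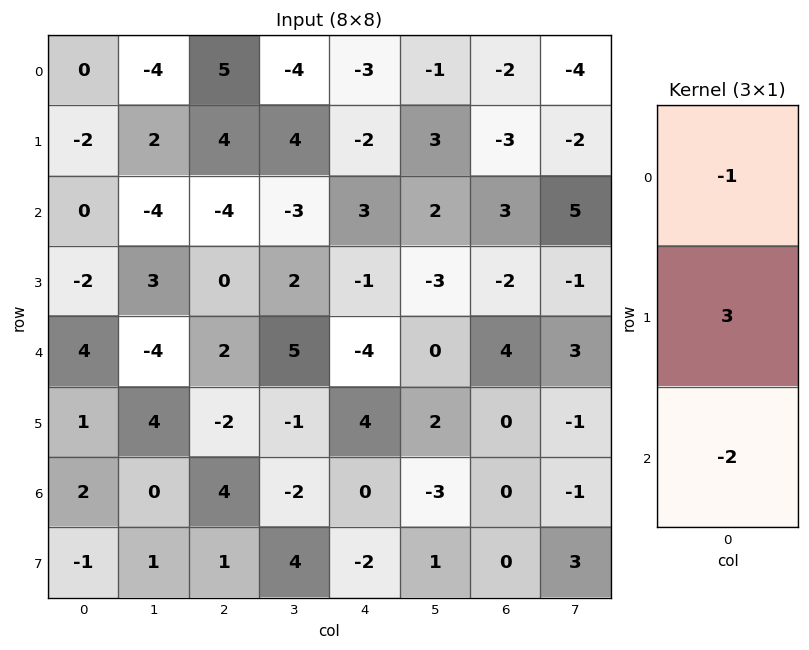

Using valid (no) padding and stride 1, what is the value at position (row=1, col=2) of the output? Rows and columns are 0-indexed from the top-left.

-16

The receptive field on the input at this output position is [4 / -4 / 0]. Elementwise product with the kernel and sum: 4·-1 + -4·3 + 0·-2.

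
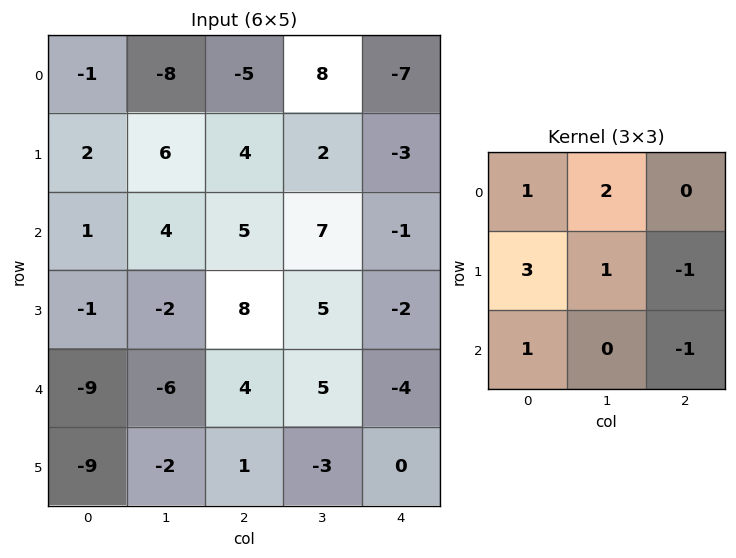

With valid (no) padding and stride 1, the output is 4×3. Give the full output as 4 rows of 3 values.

Output[0,0]: The receptive field on the input at this output position is [-1 -8 -5 / 2 6 4 / 1 4 5]. Elementwise product with the kernel and sum: -1·1 + -8·2 + 2·3 + 6·1 + 4·-1 + 1·1 + 5·-1.

-13 -1 34
7 17 41
-17 0 58
-52 -4 40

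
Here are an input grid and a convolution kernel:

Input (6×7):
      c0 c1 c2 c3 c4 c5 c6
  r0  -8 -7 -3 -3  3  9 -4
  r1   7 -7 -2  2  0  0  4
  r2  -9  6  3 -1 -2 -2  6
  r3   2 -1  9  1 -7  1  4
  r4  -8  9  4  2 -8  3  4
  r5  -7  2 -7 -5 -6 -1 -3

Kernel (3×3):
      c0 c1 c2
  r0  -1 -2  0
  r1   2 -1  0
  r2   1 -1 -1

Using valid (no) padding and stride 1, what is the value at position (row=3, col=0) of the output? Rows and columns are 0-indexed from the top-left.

The receptive field on the input at this output position is [2 -1 9 / -8 9 4 / -7 2 -7]. Elementwise product with the kernel and sum: 2·-1 + -1·-2 + -8·2 + 9·-1 + -7·1 + 2·-1 + -7·-1.

-27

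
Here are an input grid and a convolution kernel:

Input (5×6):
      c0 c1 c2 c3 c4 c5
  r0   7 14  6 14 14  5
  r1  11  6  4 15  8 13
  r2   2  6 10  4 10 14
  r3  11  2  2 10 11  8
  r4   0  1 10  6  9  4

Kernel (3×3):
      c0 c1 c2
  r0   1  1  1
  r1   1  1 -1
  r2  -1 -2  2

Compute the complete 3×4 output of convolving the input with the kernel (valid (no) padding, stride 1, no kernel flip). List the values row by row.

Output[0,0]: The receptive field on the input at this output position is [7 14 6 / 11 6 4 / 2 6 10]. Elementwise product with the kernel and sum: 7·1 + 14·1 + 6·1 + 11·1 + 6·1 + 4·-1 + 2·-1 + 6·-2 + 10·2.

46 11 47 47
8 51 31 20
47 5 21 25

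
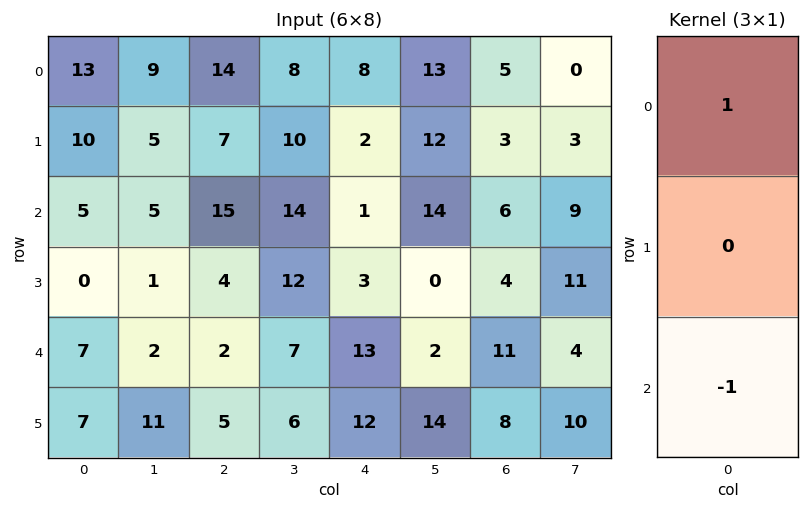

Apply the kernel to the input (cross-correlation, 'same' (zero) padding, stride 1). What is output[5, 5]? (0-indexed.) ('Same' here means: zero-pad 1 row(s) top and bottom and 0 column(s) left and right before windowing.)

The receptive field on the zero-padded input at this output position is [2 / 14 / 0]. Elementwise product with the kernel and sum: 2·1 + 0·-1.

2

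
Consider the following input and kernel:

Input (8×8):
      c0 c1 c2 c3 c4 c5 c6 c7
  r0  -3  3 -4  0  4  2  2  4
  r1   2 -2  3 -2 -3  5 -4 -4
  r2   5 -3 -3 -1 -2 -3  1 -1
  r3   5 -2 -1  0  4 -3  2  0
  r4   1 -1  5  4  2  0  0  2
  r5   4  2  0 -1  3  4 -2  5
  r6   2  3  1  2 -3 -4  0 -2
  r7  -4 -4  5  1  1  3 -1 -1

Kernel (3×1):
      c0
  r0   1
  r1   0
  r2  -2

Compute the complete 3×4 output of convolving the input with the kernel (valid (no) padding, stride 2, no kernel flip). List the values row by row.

Output[0,0]: The receptive field on the input at this output position is [-3 / 2 / 5]. Elementwise product with the kernel and sum: -3·1 + 5·-2.

-13 2 8 0
3 -13 -6 1
-3 3 8 0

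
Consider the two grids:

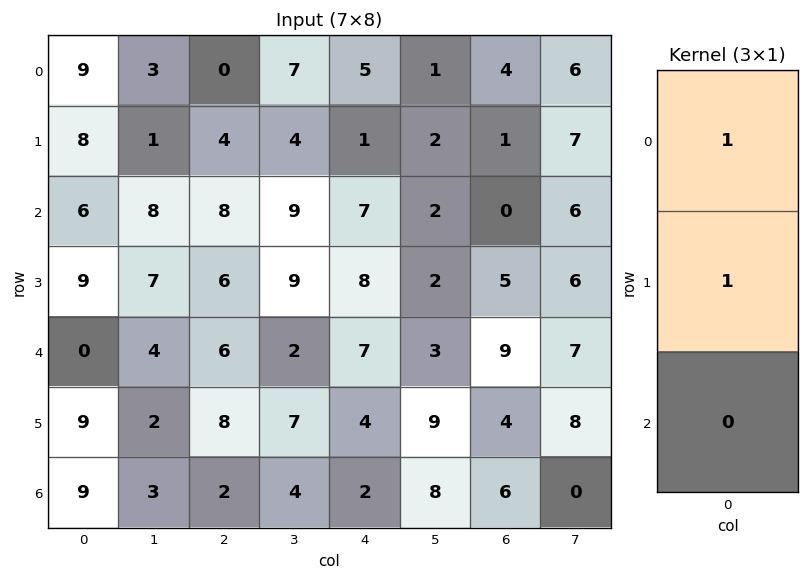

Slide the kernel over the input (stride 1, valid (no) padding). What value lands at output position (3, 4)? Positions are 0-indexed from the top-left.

15

The receptive field on the input at this output position is [8 / 7 / 4]. Elementwise product with the kernel and sum: 8·1 + 7·1.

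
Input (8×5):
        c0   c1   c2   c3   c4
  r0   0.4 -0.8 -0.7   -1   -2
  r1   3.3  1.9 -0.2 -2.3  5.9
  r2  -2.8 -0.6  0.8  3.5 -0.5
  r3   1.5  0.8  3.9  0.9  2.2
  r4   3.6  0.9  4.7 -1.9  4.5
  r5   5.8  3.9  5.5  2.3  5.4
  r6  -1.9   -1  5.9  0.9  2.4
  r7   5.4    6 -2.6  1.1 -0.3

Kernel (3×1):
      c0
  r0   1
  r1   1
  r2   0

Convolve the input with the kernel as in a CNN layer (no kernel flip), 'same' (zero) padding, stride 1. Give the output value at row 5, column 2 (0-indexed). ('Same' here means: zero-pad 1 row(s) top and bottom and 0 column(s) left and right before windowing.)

10.2

The receptive field on the zero-padded input at this output position is [4.7 / 5.5 / 5.9]. Elementwise product with the kernel and sum: 4.7·1 + 5.5·1.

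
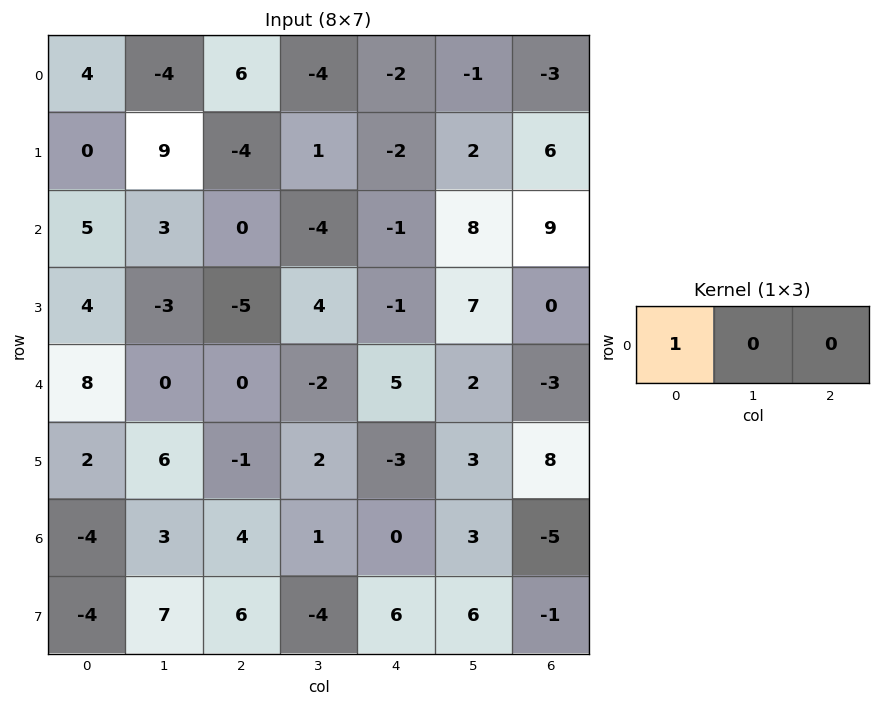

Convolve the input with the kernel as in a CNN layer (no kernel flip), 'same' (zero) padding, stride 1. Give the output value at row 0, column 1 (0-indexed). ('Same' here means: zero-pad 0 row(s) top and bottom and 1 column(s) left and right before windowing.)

The receptive field on the zero-padded input at this output position is [4 -4 6]. Elementwise product with the kernel and sum: 4·1.

4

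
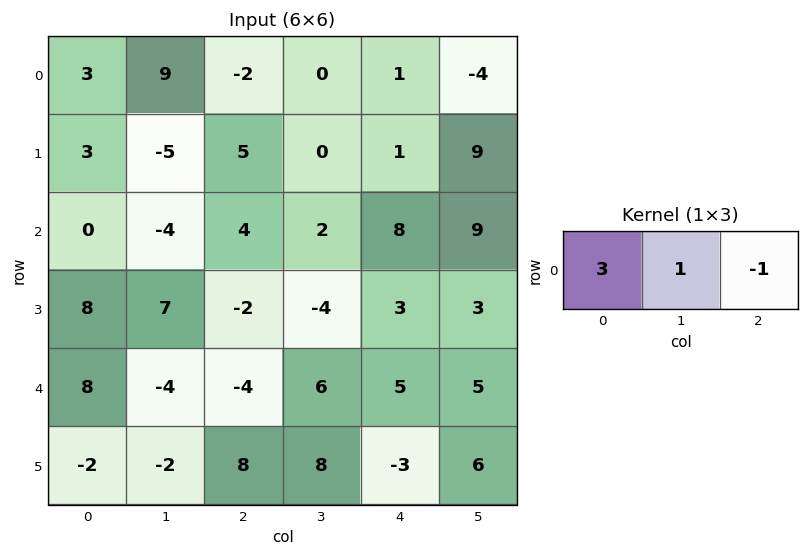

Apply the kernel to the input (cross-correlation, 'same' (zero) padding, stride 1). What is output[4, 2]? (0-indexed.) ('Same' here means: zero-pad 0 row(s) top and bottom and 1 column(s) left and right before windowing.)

The receptive field on the zero-padded input at this output position is [-4 -4 6]. Elementwise product with the kernel and sum: -4·3 + -4·1 + 6·-1.

-22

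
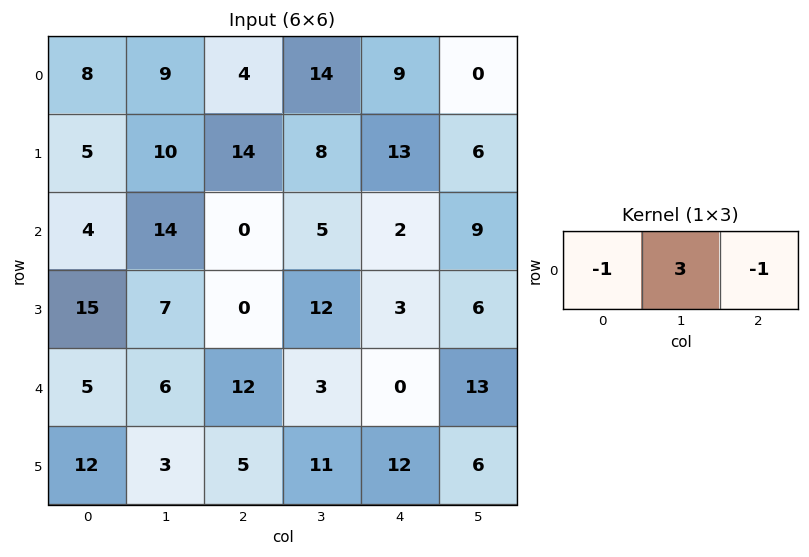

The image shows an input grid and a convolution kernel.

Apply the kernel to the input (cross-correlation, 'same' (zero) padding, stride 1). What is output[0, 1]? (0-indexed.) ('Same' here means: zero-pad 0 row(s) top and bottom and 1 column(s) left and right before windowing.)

15

The receptive field on the zero-padded input at this output position is [8 9 4]. Elementwise product with the kernel and sum: 8·-1 + 9·3 + 4·-1.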